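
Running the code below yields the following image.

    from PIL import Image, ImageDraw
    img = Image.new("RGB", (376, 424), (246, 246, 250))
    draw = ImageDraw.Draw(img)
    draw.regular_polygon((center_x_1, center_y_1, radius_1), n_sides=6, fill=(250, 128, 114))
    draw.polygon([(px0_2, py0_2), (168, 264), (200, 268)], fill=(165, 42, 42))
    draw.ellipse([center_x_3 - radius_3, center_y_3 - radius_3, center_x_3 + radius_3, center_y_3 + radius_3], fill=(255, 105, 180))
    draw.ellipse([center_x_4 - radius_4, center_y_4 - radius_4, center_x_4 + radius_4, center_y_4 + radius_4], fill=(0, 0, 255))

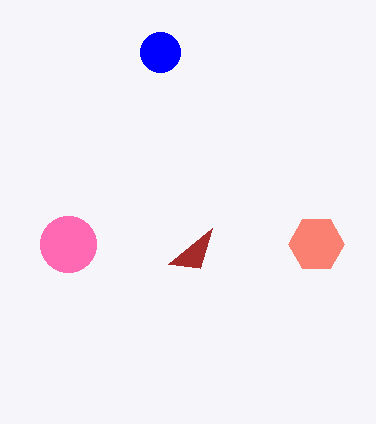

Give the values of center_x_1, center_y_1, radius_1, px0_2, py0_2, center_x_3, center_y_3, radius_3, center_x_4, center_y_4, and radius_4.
center_x_1 = 316; center_y_1 = 244; radius_1 = 28; px0_2 = 212; py0_2 = 228; center_x_3 = 68; center_y_3 = 244; radius_3 = 28; center_x_4 = 160; center_y_4 = 52; radius_4 = 20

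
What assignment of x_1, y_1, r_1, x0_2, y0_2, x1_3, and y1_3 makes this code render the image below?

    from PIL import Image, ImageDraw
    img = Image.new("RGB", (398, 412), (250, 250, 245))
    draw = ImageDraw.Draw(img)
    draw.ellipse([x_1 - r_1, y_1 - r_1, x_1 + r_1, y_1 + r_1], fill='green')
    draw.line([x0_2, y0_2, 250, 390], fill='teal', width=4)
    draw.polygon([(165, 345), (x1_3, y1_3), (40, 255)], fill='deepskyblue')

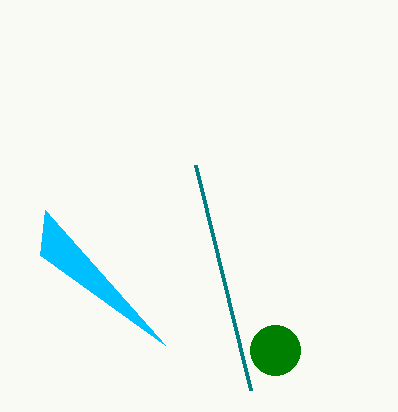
x_1 = 275
y_1 = 350
r_1 = 25
x0_2 = 195
y0_2 = 165
x1_3 = 45
y1_3 = 210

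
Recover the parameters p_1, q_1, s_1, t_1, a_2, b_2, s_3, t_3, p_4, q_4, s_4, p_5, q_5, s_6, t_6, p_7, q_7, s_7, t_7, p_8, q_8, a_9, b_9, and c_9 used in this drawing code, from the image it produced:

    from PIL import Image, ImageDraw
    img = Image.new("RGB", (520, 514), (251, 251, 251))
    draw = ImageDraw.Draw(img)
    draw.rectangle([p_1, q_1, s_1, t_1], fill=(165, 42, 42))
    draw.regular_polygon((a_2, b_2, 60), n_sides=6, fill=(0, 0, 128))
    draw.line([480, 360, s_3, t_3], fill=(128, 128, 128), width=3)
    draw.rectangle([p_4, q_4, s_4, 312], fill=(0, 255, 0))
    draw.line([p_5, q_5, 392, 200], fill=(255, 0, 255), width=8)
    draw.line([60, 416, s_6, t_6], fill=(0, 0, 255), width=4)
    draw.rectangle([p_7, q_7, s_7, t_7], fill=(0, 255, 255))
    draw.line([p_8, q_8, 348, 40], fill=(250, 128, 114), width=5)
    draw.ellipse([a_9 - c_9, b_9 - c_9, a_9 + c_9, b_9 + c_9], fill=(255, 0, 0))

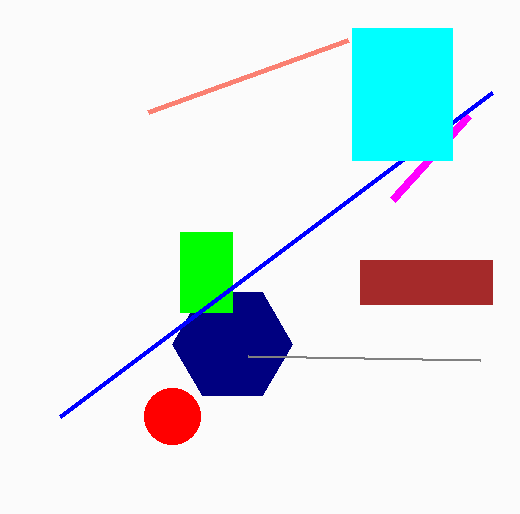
p_1 = 360; q_1 = 260; s_1 = 492; t_1 = 304; a_2 = 232; b_2 = 344; s_3 = 248; t_3 = 356; p_4 = 180; q_4 = 232; s_4 = 232; p_5 = 468; q_5 = 116; s_6 = 492; t_6 = 92; p_7 = 352; q_7 = 28; s_7 = 452; t_7 = 160; p_8 = 148; q_8 = 112; a_9 = 172; b_9 = 416; c_9 = 28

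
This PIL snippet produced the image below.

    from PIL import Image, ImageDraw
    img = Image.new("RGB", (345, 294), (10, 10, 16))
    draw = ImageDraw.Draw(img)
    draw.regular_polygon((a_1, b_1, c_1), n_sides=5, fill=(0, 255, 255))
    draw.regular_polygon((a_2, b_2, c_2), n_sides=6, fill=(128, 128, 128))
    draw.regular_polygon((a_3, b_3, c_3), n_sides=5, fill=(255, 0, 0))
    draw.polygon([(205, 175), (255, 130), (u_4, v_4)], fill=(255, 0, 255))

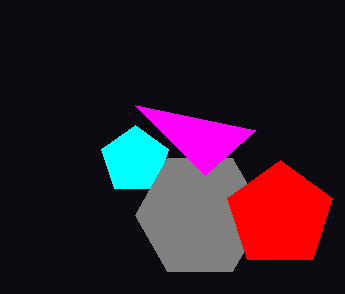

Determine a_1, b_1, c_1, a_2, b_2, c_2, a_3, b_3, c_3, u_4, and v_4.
a_1 = 135; b_1 = 160; c_1 = 35; a_2 = 200; b_2 = 215; c_2 = 65; a_3 = 280; b_3 = 215; c_3 = 55; u_4 = 135; v_4 = 105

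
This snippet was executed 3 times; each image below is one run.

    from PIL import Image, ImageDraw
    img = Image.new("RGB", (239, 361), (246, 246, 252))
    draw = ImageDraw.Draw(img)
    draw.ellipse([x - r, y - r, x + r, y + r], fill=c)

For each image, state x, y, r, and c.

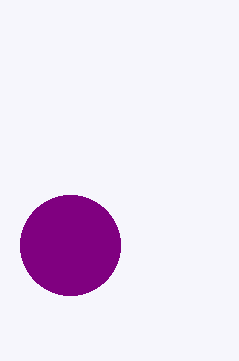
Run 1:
x = 70; y = 245; r = 50; c = 'purple'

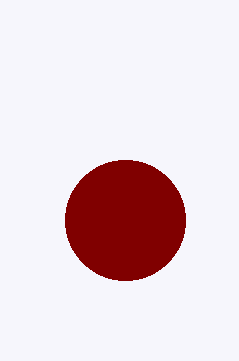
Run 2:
x = 125; y = 220; r = 60; c = 'maroon'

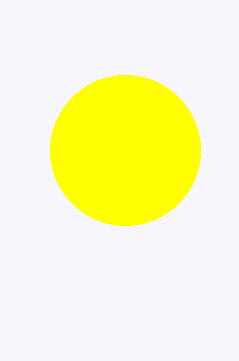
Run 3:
x = 125
y = 150
r = 75
c = 'yellow'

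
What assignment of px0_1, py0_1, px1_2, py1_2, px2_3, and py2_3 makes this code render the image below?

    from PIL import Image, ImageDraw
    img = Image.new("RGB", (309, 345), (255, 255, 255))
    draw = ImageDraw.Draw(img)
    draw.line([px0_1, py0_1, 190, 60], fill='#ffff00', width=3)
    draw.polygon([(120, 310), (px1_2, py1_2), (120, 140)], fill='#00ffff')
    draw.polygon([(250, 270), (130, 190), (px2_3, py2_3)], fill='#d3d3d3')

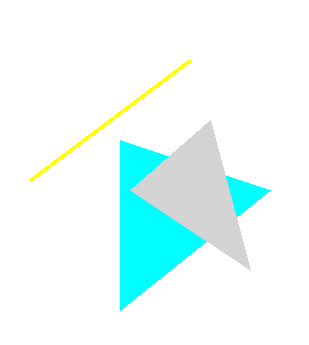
px0_1 = 30
py0_1 = 180
px1_2 = 270
py1_2 = 190
px2_3 = 210
py2_3 = 120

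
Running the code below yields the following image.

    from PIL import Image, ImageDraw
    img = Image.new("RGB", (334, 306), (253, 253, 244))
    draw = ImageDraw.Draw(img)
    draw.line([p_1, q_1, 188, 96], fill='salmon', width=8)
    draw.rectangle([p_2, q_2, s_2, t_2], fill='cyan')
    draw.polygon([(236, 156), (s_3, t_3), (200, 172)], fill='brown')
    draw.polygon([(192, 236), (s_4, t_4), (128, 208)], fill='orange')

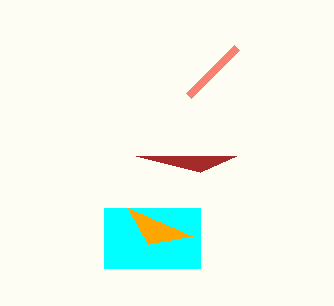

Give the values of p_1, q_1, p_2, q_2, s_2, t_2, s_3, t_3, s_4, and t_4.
p_1 = 236
q_1 = 48
p_2 = 104
q_2 = 208
s_2 = 200
t_2 = 268
s_3 = 136
t_3 = 156
s_4 = 148
t_4 = 244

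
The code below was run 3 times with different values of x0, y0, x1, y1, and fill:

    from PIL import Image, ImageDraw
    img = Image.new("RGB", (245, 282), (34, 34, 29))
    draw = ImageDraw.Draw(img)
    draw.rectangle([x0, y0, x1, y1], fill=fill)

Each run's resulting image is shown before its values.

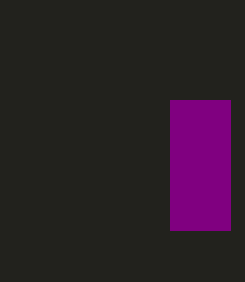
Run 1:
x0 = 170; y0 = 100; x1 = 230; y1 = 230; fill = 'purple'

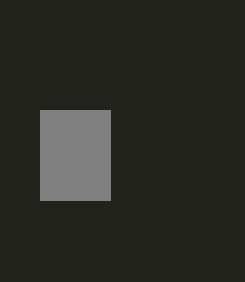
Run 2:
x0 = 40, y0 = 110, x1 = 110, y1 = 200, fill = 'gray'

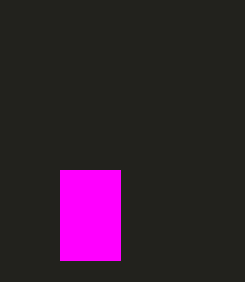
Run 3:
x0 = 60
y0 = 170
x1 = 120
y1 = 260
fill = 'magenta'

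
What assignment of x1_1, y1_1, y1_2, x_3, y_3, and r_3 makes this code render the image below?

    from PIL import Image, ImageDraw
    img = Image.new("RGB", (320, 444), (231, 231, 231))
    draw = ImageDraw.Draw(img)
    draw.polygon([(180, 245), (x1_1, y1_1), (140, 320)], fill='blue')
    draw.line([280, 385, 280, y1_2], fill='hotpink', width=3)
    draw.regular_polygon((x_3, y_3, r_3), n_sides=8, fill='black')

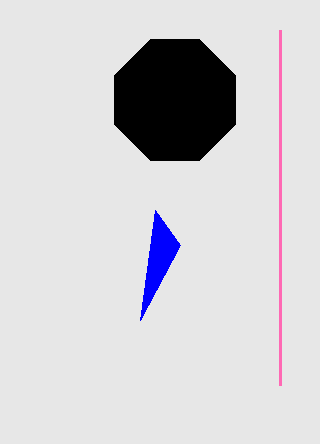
x1_1 = 155
y1_1 = 210
y1_2 = 30
x_3 = 175
y_3 = 100
r_3 = 65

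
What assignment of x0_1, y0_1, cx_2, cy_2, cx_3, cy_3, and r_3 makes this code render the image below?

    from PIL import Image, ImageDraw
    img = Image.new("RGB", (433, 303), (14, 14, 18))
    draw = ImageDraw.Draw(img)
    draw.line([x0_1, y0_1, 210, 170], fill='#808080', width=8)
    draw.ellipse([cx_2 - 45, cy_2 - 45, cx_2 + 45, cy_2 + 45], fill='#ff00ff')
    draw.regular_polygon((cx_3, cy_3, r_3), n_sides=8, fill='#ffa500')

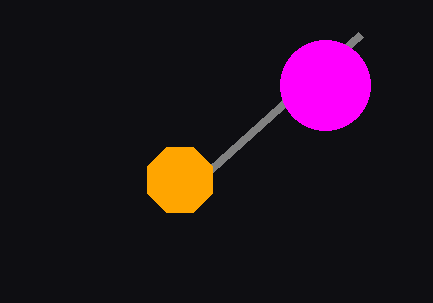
x0_1 = 360; y0_1 = 35; cx_2 = 325; cy_2 = 85; cx_3 = 180; cy_3 = 180; r_3 = 35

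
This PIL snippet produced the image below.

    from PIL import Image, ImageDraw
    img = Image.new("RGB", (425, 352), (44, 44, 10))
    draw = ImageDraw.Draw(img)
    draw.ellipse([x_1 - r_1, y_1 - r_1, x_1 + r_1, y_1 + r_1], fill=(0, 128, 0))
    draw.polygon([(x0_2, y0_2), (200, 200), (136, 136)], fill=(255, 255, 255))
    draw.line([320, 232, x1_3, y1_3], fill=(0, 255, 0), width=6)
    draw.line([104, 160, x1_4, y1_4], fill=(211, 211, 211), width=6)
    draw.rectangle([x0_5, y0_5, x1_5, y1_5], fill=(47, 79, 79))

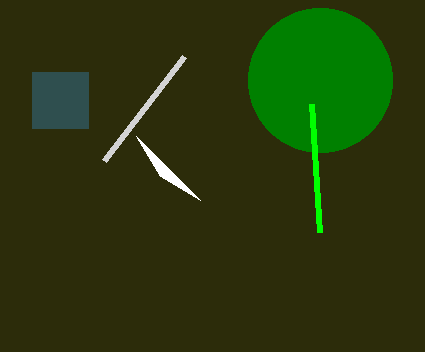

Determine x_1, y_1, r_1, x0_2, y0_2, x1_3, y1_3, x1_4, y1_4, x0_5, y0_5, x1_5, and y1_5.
x_1 = 320; y_1 = 80; r_1 = 72; x0_2 = 160; y0_2 = 176; x1_3 = 312; y1_3 = 104; x1_4 = 184; y1_4 = 56; x0_5 = 32; y0_5 = 72; x1_5 = 88; y1_5 = 128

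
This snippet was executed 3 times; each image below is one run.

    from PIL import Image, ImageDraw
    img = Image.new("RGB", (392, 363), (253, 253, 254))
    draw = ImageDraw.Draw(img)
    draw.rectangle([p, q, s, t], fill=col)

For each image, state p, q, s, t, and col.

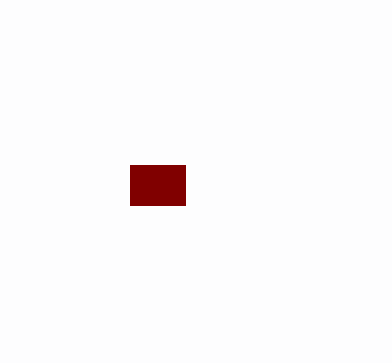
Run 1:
p = 130, q = 165, s = 185, t = 205, col = 'maroon'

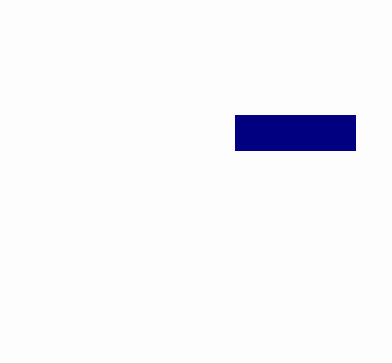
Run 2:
p = 235, q = 115, s = 355, t = 150, col = 'navy'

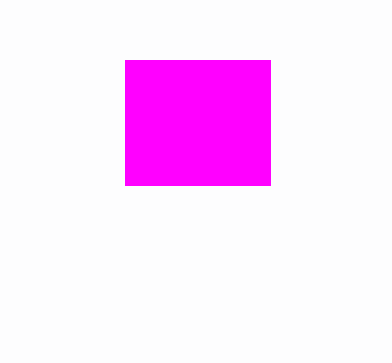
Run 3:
p = 125
q = 60
s = 270
t = 185
col = 'magenta'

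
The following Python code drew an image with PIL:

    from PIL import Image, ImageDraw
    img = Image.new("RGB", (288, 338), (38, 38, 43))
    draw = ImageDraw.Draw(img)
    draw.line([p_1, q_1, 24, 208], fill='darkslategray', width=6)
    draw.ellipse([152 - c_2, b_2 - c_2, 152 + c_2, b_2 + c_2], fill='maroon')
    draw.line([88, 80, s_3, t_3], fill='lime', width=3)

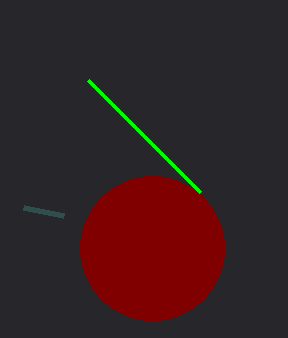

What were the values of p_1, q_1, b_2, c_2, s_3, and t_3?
p_1 = 64, q_1 = 216, b_2 = 248, c_2 = 72, s_3 = 200, t_3 = 192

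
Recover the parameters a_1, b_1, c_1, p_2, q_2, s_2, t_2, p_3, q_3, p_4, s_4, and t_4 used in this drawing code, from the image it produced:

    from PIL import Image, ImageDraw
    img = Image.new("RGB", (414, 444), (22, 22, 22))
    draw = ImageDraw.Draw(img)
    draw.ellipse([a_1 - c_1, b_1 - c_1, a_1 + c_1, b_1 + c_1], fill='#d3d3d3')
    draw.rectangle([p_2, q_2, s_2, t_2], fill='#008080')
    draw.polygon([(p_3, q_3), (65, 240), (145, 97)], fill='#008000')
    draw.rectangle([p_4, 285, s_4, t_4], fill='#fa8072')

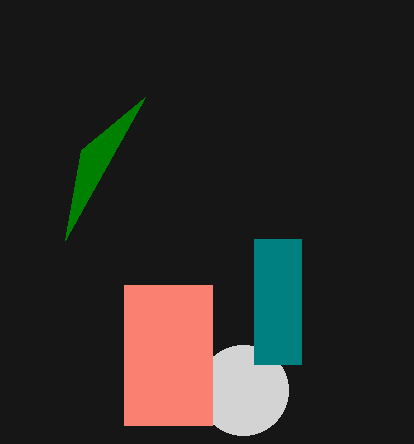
a_1 = 243, b_1 = 390, c_1 = 45, p_2 = 254, q_2 = 239, s_2 = 301, t_2 = 364, p_3 = 81, q_3 = 150, p_4 = 124, s_4 = 212, t_4 = 425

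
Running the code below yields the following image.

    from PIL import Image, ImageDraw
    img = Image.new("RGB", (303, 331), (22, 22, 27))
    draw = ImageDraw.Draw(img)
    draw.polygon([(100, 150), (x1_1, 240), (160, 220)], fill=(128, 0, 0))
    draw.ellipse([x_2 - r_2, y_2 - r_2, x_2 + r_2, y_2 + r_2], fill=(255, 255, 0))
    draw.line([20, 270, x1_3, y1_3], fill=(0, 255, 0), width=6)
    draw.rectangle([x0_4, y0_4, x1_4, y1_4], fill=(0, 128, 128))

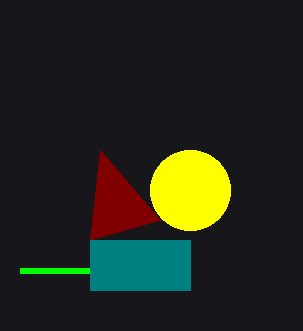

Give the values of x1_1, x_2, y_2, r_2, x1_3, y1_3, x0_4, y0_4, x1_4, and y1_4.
x1_1 = 90
x_2 = 190
y_2 = 190
r_2 = 40
x1_3 = 90
y1_3 = 270
x0_4 = 90
y0_4 = 240
x1_4 = 190
y1_4 = 290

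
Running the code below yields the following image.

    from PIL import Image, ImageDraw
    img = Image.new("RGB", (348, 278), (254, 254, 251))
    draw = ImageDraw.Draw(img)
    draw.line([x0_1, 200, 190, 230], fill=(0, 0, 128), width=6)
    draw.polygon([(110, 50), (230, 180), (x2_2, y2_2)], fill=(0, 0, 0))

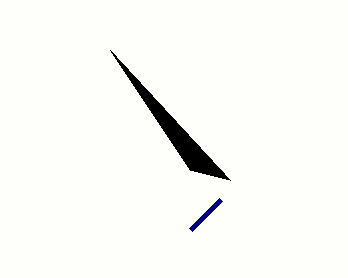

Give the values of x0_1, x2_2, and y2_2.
x0_1 = 220
x2_2 = 190
y2_2 = 170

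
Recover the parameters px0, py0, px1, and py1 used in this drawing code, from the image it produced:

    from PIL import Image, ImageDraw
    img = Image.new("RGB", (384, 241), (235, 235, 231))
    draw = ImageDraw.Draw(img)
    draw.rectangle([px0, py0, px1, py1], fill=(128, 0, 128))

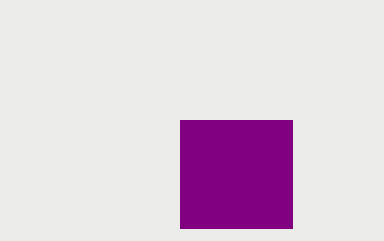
px0 = 180, py0 = 120, px1 = 292, py1 = 228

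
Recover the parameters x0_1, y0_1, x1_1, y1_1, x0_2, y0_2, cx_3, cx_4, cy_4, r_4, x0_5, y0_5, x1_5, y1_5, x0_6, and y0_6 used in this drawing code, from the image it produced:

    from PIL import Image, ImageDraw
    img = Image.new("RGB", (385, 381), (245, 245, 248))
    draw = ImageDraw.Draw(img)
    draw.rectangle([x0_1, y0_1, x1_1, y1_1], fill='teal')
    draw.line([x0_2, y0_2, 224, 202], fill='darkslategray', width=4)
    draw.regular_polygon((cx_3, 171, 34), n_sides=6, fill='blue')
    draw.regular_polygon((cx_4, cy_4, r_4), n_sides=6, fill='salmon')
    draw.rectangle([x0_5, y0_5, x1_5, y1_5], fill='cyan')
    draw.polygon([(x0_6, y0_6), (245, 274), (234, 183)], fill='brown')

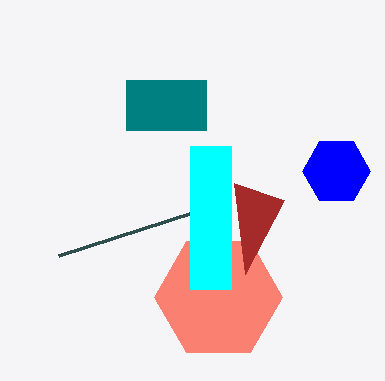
x0_1 = 126; y0_1 = 80; x1_1 = 206; y1_1 = 130; x0_2 = 59; y0_2 = 255; cx_3 = 336; cx_4 = 218; cy_4 = 297; r_4 = 64; x0_5 = 190; y0_5 = 146; x1_5 = 231; y1_5 = 289; x0_6 = 284; y0_6 = 200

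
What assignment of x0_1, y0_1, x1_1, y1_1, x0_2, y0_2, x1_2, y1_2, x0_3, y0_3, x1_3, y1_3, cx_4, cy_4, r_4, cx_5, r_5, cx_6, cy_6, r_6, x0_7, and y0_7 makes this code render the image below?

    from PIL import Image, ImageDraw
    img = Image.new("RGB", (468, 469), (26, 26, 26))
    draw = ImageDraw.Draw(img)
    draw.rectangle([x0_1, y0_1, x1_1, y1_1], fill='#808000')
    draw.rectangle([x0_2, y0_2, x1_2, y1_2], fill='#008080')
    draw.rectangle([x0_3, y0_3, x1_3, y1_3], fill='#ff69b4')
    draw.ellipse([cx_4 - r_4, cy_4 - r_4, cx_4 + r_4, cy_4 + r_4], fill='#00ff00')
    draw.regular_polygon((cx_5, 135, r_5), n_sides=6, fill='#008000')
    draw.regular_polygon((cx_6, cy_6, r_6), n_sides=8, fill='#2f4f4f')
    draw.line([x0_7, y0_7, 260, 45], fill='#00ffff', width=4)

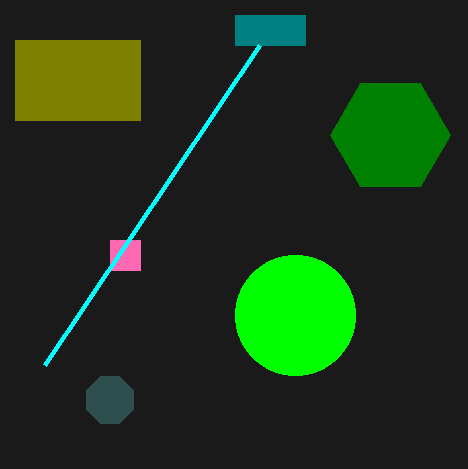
x0_1 = 15; y0_1 = 40; x1_1 = 140; y1_1 = 120; x0_2 = 235; y0_2 = 15; x1_2 = 305; y1_2 = 45; x0_3 = 110; y0_3 = 240; x1_3 = 140; y1_3 = 270; cx_4 = 295; cy_4 = 315; r_4 = 60; cx_5 = 390; r_5 = 60; cx_6 = 110; cy_6 = 400; r_6 = 25; x0_7 = 45; y0_7 = 365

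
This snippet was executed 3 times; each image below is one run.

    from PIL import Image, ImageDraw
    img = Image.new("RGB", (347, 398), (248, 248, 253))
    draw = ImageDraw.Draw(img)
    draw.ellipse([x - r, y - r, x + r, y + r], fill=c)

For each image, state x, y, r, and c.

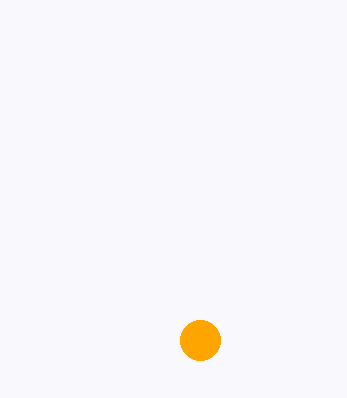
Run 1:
x = 200; y = 340; r = 20; c = 'orange'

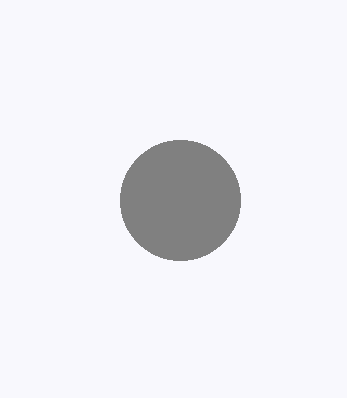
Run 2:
x = 180, y = 200, r = 60, c = 'gray'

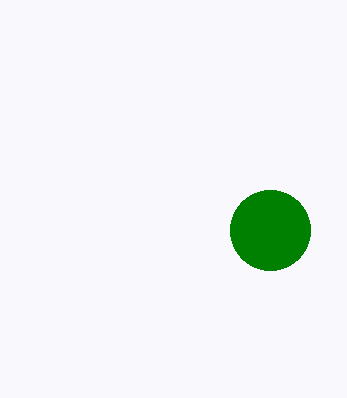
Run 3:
x = 270; y = 230; r = 40; c = 'green'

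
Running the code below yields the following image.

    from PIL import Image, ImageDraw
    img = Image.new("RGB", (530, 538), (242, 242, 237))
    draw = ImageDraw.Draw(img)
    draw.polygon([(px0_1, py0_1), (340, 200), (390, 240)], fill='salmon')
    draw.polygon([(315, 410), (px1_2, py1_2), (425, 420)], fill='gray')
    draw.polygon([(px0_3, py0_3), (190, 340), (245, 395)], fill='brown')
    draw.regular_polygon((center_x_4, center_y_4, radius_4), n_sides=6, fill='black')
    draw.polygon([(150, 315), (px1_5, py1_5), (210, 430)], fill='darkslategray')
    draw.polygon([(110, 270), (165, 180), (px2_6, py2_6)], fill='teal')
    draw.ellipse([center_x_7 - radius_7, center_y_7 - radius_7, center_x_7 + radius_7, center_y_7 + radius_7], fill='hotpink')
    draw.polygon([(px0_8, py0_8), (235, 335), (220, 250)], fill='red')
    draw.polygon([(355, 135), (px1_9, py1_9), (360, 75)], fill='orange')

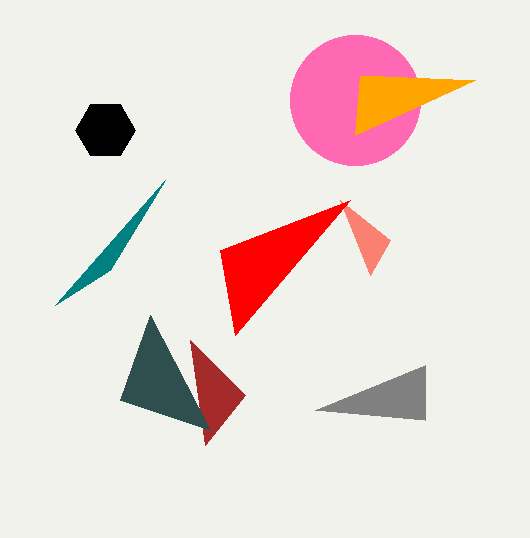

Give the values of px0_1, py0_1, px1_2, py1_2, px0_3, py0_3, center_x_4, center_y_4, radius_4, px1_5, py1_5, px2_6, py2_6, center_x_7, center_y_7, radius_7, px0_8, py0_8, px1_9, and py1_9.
px0_1 = 370
py0_1 = 275
px1_2 = 425
py1_2 = 365
px0_3 = 205
py0_3 = 445
center_x_4 = 105
center_y_4 = 130
radius_4 = 30
px1_5 = 120
py1_5 = 400
px2_6 = 55
py2_6 = 305
center_x_7 = 355
center_y_7 = 100
radius_7 = 65
px0_8 = 350
py0_8 = 200
px1_9 = 475
py1_9 = 80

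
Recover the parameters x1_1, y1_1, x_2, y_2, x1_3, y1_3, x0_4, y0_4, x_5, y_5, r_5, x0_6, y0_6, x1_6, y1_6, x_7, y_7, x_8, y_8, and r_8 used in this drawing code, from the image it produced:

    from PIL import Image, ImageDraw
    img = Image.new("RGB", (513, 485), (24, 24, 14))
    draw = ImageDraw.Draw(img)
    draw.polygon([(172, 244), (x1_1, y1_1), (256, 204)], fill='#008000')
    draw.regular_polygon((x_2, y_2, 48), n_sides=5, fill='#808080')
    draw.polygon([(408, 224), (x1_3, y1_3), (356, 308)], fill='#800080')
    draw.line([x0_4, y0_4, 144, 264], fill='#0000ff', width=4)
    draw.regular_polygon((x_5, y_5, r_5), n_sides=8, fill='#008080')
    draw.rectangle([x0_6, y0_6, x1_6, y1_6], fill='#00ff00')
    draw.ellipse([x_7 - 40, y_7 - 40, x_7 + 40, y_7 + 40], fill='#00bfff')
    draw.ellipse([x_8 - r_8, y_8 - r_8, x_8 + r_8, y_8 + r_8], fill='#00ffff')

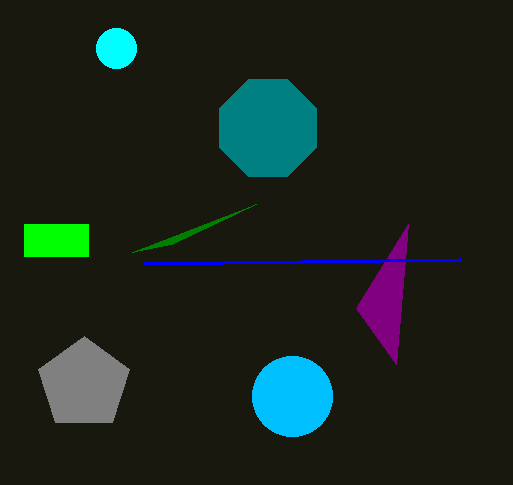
x1_1 = 132
y1_1 = 252
x_2 = 84
y_2 = 384
x1_3 = 396
y1_3 = 364
x0_4 = 460
y0_4 = 260
x_5 = 268
y_5 = 128
r_5 = 52
x0_6 = 24
y0_6 = 224
x1_6 = 88
y1_6 = 256
x_7 = 292
y_7 = 396
x_8 = 116
y_8 = 48
r_8 = 20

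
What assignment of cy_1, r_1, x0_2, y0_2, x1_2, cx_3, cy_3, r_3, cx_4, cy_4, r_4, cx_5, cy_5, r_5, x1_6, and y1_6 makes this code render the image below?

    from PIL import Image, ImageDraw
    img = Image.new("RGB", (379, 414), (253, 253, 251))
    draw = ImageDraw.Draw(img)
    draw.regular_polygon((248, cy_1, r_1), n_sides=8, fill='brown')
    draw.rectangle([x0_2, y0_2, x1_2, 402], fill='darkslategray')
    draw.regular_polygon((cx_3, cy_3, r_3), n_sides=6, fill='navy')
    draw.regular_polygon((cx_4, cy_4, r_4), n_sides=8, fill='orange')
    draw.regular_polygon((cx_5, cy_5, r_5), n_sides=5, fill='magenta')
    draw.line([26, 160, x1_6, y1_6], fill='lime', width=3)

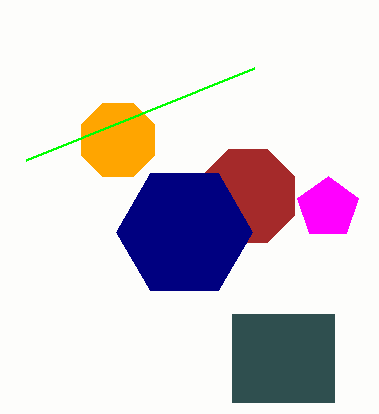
cy_1 = 196
r_1 = 50
x0_2 = 232
y0_2 = 314
x1_2 = 334
cx_3 = 184
cy_3 = 232
r_3 = 68
cx_4 = 118
cy_4 = 140
r_4 = 40
cx_5 = 328
cy_5 = 208
r_5 = 32
x1_6 = 254
y1_6 = 68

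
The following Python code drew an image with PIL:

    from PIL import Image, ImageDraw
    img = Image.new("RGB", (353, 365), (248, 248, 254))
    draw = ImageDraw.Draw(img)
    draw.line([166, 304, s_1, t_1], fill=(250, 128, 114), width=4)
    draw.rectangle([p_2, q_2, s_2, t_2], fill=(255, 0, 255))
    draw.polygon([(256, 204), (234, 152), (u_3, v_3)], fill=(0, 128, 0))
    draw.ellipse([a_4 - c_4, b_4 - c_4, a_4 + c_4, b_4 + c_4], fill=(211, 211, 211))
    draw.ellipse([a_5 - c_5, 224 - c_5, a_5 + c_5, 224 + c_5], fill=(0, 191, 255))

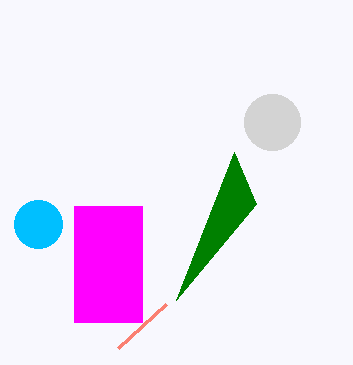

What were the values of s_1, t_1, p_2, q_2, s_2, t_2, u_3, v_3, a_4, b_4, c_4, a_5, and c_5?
s_1 = 118; t_1 = 348; p_2 = 74; q_2 = 206; s_2 = 142; t_2 = 322; u_3 = 176; v_3 = 300; a_4 = 272; b_4 = 122; c_4 = 28; a_5 = 38; c_5 = 24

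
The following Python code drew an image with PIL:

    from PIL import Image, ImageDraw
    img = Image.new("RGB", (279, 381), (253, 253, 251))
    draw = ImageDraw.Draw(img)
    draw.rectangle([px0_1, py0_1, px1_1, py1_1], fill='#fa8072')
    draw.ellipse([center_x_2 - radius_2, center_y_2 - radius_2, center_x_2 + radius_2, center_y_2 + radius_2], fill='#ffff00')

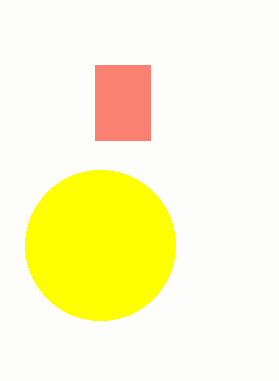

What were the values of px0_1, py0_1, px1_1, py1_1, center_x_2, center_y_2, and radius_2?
px0_1 = 95, py0_1 = 65, px1_1 = 150, py1_1 = 140, center_x_2 = 100, center_y_2 = 245, radius_2 = 75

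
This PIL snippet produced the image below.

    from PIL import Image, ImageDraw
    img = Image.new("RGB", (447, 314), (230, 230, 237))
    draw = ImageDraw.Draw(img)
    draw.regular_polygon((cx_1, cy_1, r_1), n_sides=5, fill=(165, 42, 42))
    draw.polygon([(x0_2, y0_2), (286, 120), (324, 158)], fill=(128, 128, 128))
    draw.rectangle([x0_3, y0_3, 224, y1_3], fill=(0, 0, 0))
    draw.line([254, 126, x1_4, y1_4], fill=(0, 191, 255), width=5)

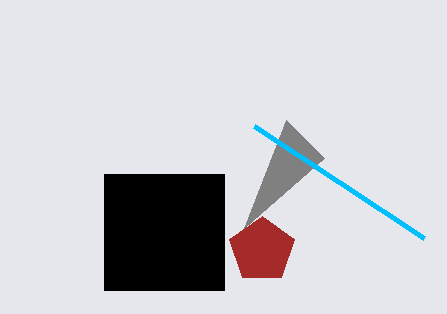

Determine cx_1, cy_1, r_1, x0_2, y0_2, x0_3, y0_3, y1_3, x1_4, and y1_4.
cx_1 = 262; cy_1 = 250; r_1 = 34; x0_2 = 244; y0_2 = 228; x0_3 = 104; y0_3 = 174; y1_3 = 290; x1_4 = 424; y1_4 = 238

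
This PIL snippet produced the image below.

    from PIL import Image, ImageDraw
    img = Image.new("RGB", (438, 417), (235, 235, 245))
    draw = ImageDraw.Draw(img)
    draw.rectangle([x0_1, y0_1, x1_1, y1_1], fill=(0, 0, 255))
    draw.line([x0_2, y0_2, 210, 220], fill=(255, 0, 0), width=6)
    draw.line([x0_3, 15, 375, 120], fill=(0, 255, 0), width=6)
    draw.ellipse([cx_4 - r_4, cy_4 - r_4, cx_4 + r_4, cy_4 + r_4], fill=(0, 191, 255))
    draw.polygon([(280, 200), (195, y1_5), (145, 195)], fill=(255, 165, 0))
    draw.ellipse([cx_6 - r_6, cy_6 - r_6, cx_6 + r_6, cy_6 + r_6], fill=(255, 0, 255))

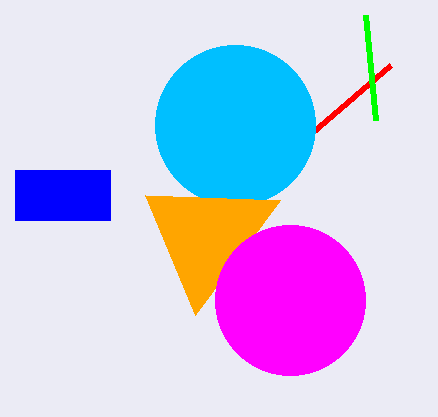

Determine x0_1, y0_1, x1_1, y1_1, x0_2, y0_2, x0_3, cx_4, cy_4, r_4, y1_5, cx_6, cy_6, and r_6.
x0_1 = 15; y0_1 = 170; x1_1 = 110; y1_1 = 220; x0_2 = 390; y0_2 = 65; x0_3 = 365; cx_4 = 235; cy_4 = 125; r_4 = 80; y1_5 = 315; cx_6 = 290; cy_6 = 300; r_6 = 75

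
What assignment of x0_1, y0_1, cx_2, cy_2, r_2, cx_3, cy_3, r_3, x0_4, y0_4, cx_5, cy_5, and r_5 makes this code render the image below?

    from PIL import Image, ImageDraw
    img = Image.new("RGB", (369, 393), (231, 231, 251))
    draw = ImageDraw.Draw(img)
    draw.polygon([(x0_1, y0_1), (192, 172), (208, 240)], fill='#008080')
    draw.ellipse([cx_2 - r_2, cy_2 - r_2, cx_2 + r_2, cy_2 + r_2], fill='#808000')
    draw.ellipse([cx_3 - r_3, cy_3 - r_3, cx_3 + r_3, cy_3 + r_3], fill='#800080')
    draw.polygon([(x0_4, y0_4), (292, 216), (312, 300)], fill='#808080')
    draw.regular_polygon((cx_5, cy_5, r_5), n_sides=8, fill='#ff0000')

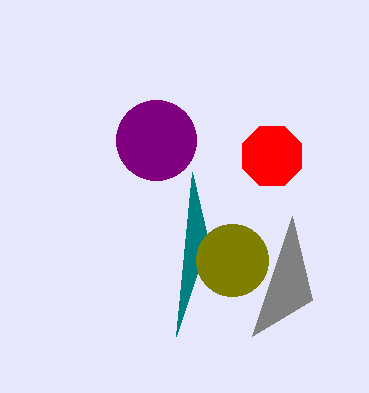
x0_1 = 176
y0_1 = 336
cx_2 = 232
cy_2 = 260
r_2 = 36
cx_3 = 156
cy_3 = 140
r_3 = 40
x0_4 = 252
y0_4 = 336
cx_5 = 272
cy_5 = 156
r_5 = 32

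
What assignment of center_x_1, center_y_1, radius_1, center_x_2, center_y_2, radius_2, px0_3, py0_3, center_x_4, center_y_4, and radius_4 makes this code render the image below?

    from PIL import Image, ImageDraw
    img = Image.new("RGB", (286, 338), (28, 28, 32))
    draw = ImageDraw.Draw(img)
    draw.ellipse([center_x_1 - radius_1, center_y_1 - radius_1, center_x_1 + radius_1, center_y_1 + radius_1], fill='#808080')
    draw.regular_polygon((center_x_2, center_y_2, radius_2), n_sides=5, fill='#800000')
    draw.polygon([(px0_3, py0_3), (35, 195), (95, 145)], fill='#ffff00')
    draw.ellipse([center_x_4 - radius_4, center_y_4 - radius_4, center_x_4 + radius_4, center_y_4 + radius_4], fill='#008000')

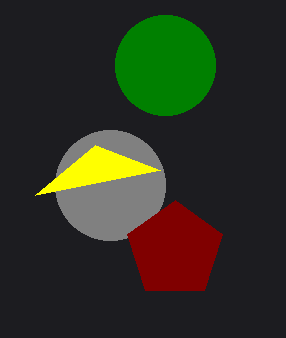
center_x_1 = 110, center_y_1 = 185, radius_1 = 55, center_x_2 = 175, center_y_2 = 250, radius_2 = 50, px0_3 = 160, py0_3 = 170, center_x_4 = 165, center_y_4 = 65, radius_4 = 50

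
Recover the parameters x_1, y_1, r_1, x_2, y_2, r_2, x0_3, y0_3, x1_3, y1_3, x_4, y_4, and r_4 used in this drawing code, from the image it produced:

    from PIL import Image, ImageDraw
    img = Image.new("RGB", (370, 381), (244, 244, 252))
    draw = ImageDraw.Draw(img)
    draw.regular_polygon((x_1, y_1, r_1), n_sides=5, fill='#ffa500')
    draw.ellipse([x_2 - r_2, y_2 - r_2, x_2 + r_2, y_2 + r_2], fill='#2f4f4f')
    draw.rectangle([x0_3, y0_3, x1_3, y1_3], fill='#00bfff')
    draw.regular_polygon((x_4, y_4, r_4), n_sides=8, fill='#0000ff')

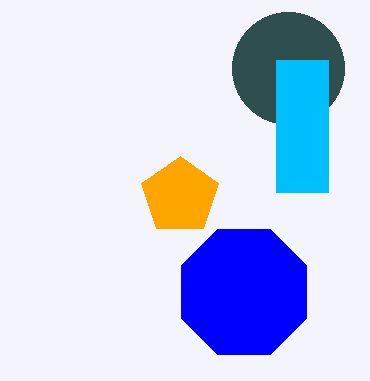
x_1 = 180, y_1 = 196, r_1 = 40, x_2 = 288, y_2 = 68, r_2 = 56, x0_3 = 276, y0_3 = 60, x1_3 = 328, y1_3 = 192, x_4 = 244, y_4 = 292, r_4 = 68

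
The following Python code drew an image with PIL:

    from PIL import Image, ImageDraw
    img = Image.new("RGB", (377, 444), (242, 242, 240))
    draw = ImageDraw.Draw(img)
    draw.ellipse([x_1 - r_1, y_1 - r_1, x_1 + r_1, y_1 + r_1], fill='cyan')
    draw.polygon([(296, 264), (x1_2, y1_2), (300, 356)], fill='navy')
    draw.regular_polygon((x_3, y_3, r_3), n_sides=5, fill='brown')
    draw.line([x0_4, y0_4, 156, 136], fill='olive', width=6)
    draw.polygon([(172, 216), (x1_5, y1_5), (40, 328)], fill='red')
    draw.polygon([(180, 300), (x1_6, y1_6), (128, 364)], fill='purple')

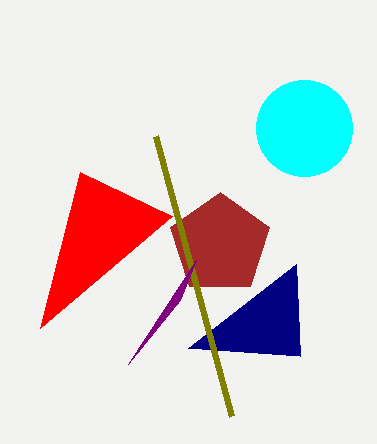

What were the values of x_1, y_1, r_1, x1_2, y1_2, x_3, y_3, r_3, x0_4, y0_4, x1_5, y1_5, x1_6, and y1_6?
x_1 = 304; y_1 = 128; r_1 = 48; x1_2 = 188; y1_2 = 348; x_3 = 220; y_3 = 244; r_3 = 52; x0_4 = 232; y0_4 = 416; x1_5 = 80; y1_5 = 172; x1_6 = 196; y1_6 = 260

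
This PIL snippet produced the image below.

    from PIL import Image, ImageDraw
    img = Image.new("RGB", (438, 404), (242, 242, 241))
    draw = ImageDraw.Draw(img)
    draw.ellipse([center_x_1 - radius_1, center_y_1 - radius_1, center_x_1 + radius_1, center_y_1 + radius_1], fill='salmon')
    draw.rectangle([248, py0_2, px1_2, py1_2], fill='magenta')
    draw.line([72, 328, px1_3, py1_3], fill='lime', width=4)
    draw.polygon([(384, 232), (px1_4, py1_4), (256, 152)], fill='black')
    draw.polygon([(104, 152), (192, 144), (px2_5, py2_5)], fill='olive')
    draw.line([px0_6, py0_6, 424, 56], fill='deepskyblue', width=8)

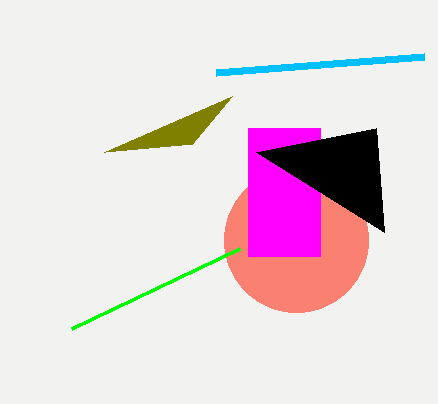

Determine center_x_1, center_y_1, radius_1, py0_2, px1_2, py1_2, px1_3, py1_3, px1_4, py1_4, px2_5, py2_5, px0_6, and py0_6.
center_x_1 = 296
center_y_1 = 240
radius_1 = 72
py0_2 = 128
px1_2 = 320
py1_2 = 256
px1_3 = 240
py1_3 = 248
px1_4 = 376
py1_4 = 128
px2_5 = 232
py2_5 = 96
px0_6 = 216
py0_6 = 72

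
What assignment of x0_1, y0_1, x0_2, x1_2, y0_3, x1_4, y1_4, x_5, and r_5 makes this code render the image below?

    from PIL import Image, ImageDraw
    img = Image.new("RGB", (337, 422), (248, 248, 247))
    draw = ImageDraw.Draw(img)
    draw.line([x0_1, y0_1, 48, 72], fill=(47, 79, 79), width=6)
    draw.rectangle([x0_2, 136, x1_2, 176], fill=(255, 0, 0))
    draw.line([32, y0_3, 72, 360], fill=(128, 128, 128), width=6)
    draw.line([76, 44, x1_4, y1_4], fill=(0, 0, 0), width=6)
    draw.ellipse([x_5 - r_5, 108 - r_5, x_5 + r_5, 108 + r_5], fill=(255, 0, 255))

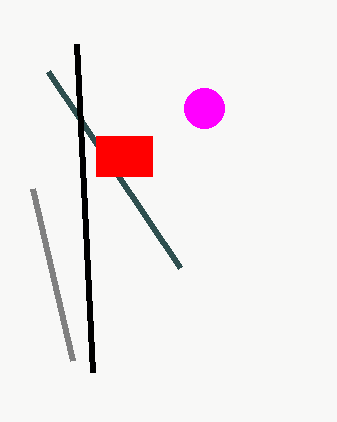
x0_1 = 180, y0_1 = 268, x0_2 = 96, x1_2 = 152, y0_3 = 188, x1_4 = 92, y1_4 = 372, x_5 = 204, r_5 = 20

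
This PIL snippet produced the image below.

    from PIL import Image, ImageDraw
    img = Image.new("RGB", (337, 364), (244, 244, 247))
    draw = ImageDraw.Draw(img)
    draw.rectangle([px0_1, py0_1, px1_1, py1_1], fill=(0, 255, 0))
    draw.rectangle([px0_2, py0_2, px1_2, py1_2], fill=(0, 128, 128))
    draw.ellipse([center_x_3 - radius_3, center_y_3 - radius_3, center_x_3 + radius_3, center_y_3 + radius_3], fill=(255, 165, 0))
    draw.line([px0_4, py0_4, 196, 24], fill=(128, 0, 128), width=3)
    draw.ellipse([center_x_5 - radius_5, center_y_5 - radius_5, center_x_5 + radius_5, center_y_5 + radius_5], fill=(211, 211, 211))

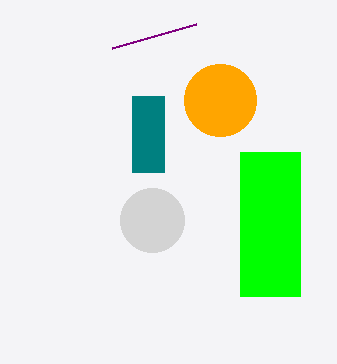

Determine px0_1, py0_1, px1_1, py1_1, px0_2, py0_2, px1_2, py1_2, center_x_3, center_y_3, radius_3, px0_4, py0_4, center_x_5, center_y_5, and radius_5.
px0_1 = 240
py0_1 = 152
px1_1 = 300
py1_1 = 296
px0_2 = 132
py0_2 = 96
px1_2 = 164
py1_2 = 172
center_x_3 = 220
center_y_3 = 100
radius_3 = 36
px0_4 = 112
py0_4 = 48
center_x_5 = 152
center_y_5 = 220
radius_5 = 32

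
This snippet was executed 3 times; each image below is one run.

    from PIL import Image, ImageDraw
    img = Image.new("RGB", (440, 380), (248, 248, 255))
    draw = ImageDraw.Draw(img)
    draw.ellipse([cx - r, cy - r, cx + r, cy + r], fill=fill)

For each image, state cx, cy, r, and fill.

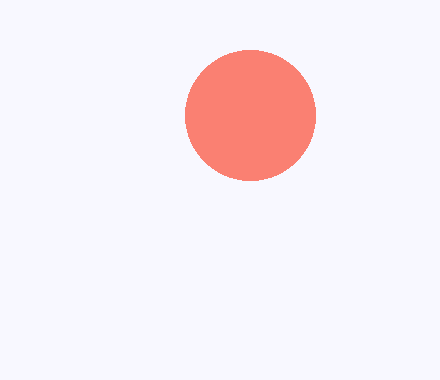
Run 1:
cx = 250; cy = 115; r = 65; fill = 'salmon'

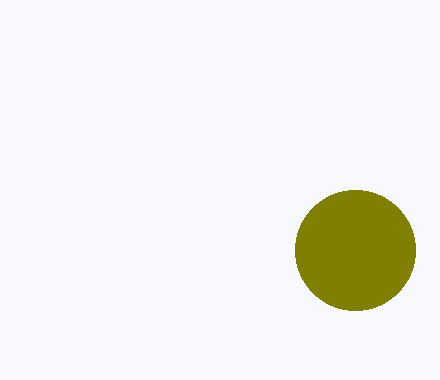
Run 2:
cx = 355, cy = 250, r = 60, fill = 'olive'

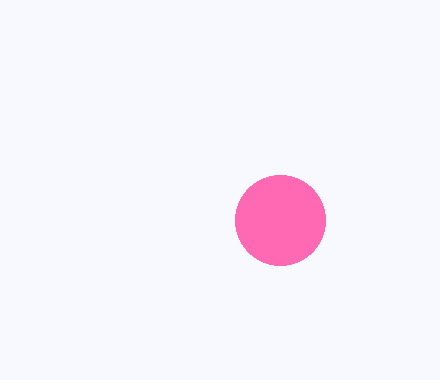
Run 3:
cx = 280; cy = 220; r = 45; fill = 'hotpink'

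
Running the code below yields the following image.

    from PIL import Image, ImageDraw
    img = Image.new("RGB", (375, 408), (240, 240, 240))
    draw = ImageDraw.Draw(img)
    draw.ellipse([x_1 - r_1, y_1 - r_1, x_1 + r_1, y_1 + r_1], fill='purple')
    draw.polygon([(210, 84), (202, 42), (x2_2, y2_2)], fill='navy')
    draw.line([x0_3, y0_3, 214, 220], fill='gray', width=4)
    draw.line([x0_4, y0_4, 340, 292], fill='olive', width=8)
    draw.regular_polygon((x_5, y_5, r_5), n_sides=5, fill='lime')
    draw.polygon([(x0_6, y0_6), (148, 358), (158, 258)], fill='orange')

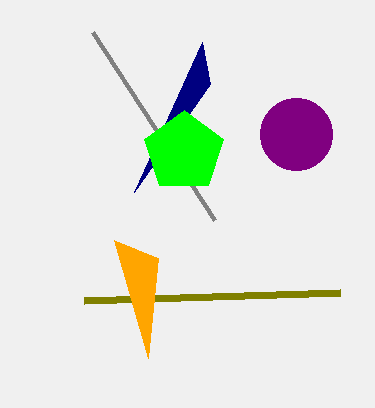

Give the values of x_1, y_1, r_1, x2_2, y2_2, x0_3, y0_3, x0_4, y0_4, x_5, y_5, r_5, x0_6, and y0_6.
x_1 = 296; y_1 = 134; r_1 = 36; x2_2 = 134; y2_2 = 192; x0_3 = 92; y0_3 = 32; x0_4 = 84; y0_4 = 300; x_5 = 184; y_5 = 152; r_5 = 42; x0_6 = 114; y0_6 = 240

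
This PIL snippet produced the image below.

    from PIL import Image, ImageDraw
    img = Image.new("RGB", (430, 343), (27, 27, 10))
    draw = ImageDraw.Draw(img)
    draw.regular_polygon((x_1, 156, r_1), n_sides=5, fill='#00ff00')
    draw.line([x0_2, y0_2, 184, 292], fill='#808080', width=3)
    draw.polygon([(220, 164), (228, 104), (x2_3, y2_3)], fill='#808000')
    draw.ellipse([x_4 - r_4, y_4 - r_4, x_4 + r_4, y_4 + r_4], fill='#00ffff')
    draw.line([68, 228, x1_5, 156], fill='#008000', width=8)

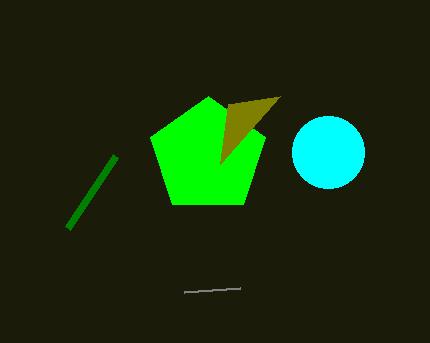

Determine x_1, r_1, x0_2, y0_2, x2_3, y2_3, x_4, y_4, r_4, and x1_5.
x_1 = 208, r_1 = 60, x0_2 = 240, y0_2 = 288, x2_3 = 280, y2_3 = 96, x_4 = 328, y_4 = 152, r_4 = 36, x1_5 = 116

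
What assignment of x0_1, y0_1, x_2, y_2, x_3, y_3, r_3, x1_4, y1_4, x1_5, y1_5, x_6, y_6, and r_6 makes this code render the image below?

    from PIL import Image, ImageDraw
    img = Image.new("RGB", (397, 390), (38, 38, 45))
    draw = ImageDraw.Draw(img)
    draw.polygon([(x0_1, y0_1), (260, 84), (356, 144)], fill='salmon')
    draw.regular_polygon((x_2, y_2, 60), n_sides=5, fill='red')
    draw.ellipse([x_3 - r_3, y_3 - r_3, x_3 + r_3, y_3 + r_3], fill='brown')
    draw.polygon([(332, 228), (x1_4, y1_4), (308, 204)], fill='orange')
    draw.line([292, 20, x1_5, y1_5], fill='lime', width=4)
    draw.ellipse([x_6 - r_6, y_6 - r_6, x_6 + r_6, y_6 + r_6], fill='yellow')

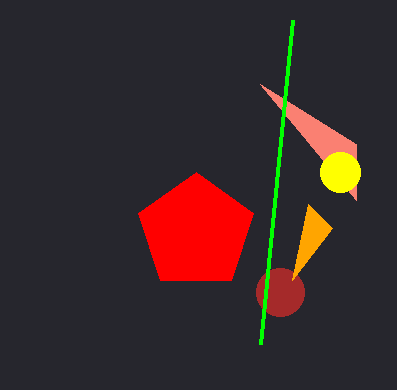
x0_1 = 356, y0_1 = 200, x_2 = 196, y_2 = 232, x_3 = 280, y_3 = 292, r_3 = 24, x1_4 = 292, y1_4 = 280, x1_5 = 260, y1_5 = 344, x_6 = 340, y_6 = 172, r_6 = 20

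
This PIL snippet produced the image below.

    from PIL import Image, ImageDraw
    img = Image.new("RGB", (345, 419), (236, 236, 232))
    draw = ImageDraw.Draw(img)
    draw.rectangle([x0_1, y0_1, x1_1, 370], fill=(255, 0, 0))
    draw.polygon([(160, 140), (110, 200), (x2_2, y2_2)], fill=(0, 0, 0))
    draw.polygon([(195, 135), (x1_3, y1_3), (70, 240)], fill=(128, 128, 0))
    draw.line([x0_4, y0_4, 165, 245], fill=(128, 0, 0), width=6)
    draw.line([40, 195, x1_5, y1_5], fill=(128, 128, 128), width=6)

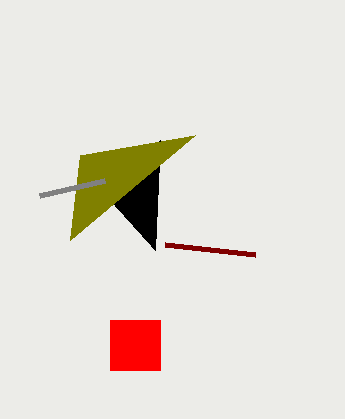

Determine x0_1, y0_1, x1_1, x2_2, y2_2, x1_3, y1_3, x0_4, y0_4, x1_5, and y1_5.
x0_1 = 110
y0_1 = 320
x1_1 = 160
x2_2 = 155
y2_2 = 250
x1_3 = 80
y1_3 = 155
x0_4 = 255
y0_4 = 255
x1_5 = 105
y1_5 = 180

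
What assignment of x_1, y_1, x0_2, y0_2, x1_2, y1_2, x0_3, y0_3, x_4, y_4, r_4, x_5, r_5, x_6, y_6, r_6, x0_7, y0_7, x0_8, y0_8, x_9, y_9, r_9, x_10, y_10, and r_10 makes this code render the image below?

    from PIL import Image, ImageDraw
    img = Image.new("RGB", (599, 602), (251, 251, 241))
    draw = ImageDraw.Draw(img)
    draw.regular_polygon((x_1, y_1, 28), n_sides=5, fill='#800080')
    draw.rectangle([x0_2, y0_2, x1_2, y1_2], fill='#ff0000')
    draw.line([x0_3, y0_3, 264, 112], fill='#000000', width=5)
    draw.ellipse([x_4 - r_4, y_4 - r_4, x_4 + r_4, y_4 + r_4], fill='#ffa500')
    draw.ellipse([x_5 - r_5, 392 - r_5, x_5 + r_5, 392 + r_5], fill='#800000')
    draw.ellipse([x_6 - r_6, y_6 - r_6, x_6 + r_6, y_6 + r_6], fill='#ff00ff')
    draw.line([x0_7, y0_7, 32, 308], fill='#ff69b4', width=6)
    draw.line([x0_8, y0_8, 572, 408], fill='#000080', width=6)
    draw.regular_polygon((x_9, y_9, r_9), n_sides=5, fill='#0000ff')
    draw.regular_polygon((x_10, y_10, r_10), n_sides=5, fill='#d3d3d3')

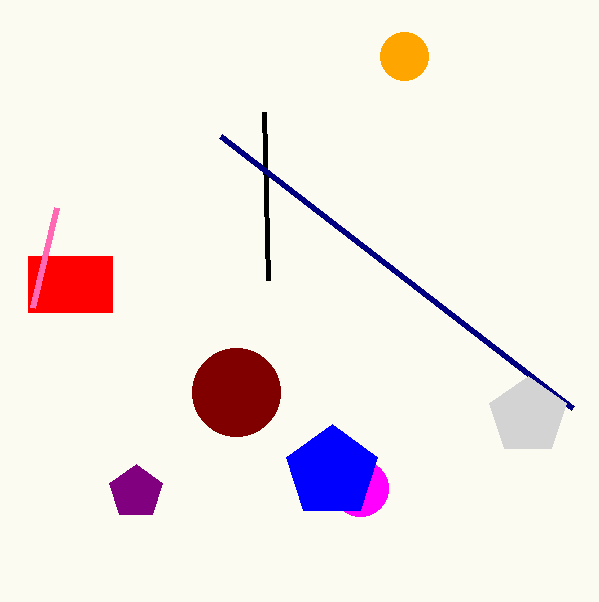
x_1 = 136, y_1 = 492, x0_2 = 28, y0_2 = 256, x1_2 = 112, y1_2 = 312, x0_3 = 268, y0_3 = 280, x_4 = 404, y_4 = 56, r_4 = 24, x_5 = 236, r_5 = 44, x_6 = 360, y_6 = 488, r_6 = 28, x0_7 = 56, y0_7 = 208, x0_8 = 220, y0_8 = 136, x_9 = 332, y_9 = 472, r_9 = 48, x_10 = 528, y_10 = 416, r_10 = 40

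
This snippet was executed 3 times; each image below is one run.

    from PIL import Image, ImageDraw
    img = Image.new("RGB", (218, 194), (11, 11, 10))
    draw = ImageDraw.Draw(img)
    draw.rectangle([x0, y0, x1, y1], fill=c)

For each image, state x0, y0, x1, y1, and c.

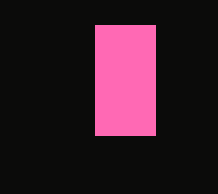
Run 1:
x0 = 95
y0 = 25
x1 = 155
y1 = 135
c = 'hotpink'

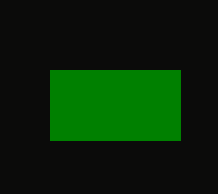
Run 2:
x0 = 50, y0 = 70, x1 = 180, y1 = 140, c = 'green'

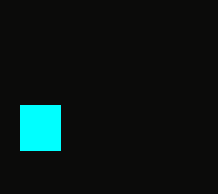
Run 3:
x0 = 20; y0 = 105; x1 = 60; y1 = 150; c = 'cyan'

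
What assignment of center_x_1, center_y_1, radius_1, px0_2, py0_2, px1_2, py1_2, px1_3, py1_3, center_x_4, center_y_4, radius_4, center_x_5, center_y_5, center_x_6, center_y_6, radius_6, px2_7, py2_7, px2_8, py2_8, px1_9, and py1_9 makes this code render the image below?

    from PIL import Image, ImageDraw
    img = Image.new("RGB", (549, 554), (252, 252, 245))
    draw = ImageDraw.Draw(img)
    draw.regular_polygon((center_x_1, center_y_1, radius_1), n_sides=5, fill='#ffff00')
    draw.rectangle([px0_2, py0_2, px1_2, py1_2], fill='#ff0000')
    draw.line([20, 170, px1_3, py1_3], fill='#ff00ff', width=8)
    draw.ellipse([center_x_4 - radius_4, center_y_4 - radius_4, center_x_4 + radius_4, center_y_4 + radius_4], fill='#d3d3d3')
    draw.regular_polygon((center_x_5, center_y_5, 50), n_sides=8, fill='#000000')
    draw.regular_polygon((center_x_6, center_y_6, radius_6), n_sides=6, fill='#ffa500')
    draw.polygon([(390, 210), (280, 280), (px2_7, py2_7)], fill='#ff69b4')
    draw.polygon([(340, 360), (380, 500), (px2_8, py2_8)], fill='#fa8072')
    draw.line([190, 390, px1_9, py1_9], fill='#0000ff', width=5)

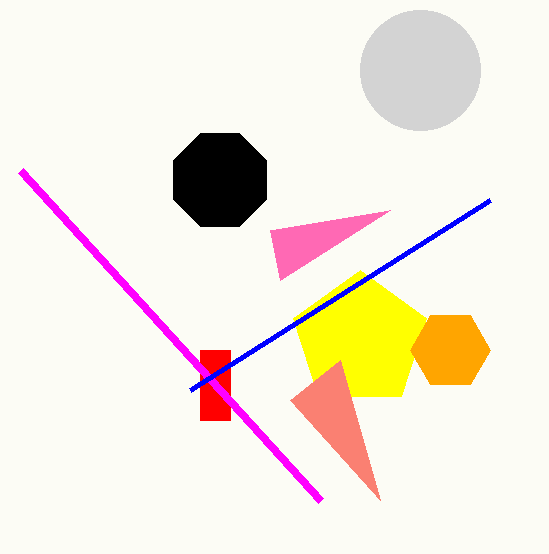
center_x_1 = 360
center_y_1 = 340
radius_1 = 70
px0_2 = 200
py0_2 = 350
px1_2 = 230
py1_2 = 420
px1_3 = 320
py1_3 = 500
center_x_4 = 420
center_y_4 = 70
radius_4 = 60
center_x_5 = 220
center_y_5 = 180
center_x_6 = 450
center_y_6 = 350
radius_6 = 40
px2_7 = 270
py2_7 = 230
px2_8 = 290
py2_8 = 400
px1_9 = 490
py1_9 = 200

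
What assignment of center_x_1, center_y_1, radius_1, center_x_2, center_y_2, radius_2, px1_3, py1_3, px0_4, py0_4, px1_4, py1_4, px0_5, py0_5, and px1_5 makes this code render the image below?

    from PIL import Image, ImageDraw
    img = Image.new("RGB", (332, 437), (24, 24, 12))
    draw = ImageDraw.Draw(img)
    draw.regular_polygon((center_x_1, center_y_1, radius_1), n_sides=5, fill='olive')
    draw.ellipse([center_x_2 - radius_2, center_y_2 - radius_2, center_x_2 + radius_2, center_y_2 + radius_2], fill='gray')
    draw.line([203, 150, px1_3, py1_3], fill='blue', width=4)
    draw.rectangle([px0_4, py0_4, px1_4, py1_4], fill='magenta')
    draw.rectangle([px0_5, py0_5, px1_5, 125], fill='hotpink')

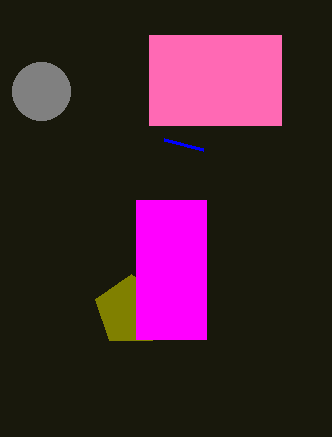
center_x_1 = 131, center_y_1 = 311, radius_1 = 37, center_x_2 = 41, center_y_2 = 91, radius_2 = 29, px1_3 = 164, py1_3 = 140, px0_4 = 136, py0_4 = 200, px1_4 = 206, py1_4 = 339, px0_5 = 149, py0_5 = 35, px1_5 = 281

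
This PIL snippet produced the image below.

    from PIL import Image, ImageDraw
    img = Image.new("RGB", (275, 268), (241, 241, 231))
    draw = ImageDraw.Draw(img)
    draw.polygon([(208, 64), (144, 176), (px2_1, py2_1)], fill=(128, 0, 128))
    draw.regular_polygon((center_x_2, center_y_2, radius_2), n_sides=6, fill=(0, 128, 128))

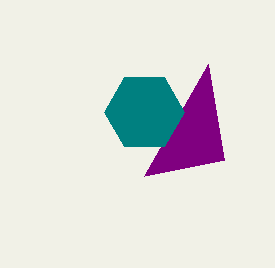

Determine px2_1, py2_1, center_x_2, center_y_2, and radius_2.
px2_1 = 224, py2_1 = 160, center_x_2 = 144, center_y_2 = 112, radius_2 = 40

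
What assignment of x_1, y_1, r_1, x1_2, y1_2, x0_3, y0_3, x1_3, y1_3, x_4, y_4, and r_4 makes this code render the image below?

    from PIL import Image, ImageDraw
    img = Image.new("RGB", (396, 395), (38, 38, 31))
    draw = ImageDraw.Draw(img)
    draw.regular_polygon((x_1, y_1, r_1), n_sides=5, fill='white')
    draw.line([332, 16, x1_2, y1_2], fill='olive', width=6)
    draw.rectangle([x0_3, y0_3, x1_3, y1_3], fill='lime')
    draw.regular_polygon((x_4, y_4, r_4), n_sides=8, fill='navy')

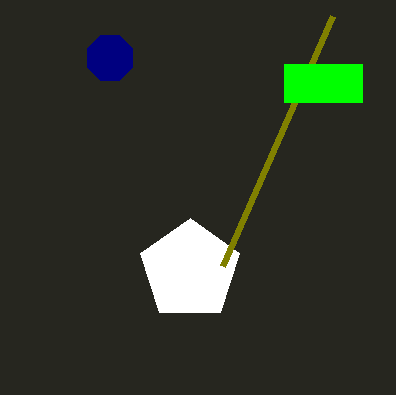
x_1 = 190
y_1 = 270
r_1 = 52
x1_2 = 222
y1_2 = 266
x0_3 = 284
y0_3 = 64
x1_3 = 362
y1_3 = 102
x_4 = 110
y_4 = 58
r_4 = 24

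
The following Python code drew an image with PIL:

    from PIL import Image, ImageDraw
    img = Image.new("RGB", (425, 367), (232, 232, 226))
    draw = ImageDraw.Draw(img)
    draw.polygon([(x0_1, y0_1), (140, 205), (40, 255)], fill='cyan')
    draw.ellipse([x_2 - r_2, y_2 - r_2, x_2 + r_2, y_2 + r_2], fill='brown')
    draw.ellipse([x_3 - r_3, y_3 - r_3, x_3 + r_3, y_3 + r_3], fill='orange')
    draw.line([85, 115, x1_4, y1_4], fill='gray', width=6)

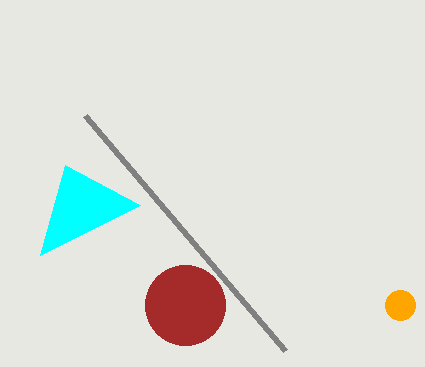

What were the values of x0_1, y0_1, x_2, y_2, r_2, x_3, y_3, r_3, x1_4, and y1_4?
x0_1 = 65, y0_1 = 165, x_2 = 185, y_2 = 305, r_2 = 40, x_3 = 400, y_3 = 305, r_3 = 15, x1_4 = 285, y1_4 = 350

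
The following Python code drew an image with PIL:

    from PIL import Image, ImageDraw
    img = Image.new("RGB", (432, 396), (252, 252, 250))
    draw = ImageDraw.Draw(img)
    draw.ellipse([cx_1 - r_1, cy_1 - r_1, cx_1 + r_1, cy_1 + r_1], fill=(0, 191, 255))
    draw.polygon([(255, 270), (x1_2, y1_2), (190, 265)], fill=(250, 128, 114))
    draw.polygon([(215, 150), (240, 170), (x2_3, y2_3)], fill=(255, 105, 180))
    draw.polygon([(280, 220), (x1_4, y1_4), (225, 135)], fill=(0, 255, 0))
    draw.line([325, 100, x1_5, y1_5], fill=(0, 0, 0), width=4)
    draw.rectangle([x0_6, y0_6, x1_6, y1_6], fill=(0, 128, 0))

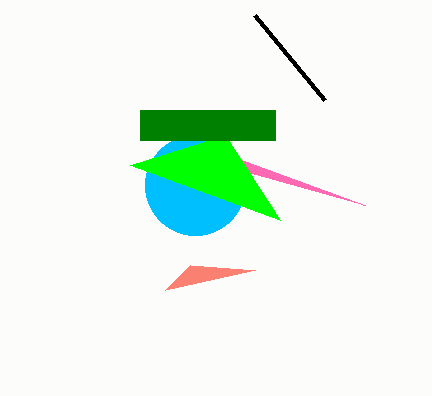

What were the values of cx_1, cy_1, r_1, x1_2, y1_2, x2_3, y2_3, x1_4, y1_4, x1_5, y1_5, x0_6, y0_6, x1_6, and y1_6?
cx_1 = 195, cy_1 = 185, r_1 = 50, x1_2 = 165, y1_2 = 290, x2_3 = 365, y2_3 = 205, x1_4 = 130, y1_4 = 165, x1_5 = 255, y1_5 = 15, x0_6 = 140, y0_6 = 110, x1_6 = 275, y1_6 = 140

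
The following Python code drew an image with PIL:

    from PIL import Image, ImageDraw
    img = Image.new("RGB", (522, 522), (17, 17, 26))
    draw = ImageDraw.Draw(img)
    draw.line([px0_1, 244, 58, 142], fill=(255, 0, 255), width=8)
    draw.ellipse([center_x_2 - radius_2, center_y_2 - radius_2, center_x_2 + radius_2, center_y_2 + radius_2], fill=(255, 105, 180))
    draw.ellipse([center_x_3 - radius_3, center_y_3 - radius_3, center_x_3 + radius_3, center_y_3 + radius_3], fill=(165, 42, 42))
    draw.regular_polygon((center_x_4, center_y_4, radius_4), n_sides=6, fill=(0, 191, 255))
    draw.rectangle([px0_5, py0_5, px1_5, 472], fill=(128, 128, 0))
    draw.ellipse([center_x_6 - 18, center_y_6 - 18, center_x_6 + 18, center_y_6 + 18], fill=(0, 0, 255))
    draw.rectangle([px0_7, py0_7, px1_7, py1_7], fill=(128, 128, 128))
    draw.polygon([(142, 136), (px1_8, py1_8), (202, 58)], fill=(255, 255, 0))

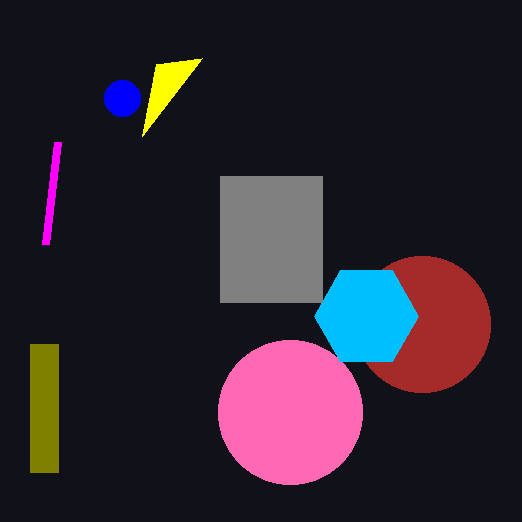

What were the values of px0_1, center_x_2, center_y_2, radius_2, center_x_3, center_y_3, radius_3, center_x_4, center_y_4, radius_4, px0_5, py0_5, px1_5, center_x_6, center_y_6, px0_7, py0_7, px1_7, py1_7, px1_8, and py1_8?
px0_1 = 46
center_x_2 = 290
center_y_2 = 412
radius_2 = 72
center_x_3 = 422
center_y_3 = 324
radius_3 = 68
center_x_4 = 366
center_y_4 = 316
radius_4 = 52
px0_5 = 30
py0_5 = 344
px1_5 = 58
center_x_6 = 122
center_y_6 = 98
px0_7 = 220
py0_7 = 176
px1_7 = 322
py1_7 = 302
px1_8 = 156
py1_8 = 64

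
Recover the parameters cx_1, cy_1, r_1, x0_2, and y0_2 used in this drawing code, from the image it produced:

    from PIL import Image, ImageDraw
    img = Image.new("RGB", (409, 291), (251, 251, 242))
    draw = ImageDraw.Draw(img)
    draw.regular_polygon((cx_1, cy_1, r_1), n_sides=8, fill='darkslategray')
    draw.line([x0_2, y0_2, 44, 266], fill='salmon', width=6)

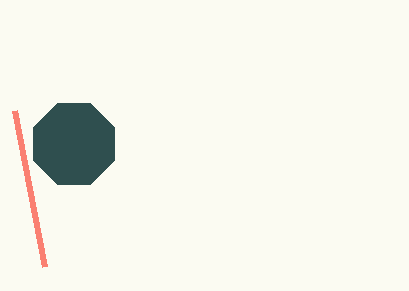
cx_1 = 74
cy_1 = 144
r_1 = 44
x0_2 = 14
y0_2 = 110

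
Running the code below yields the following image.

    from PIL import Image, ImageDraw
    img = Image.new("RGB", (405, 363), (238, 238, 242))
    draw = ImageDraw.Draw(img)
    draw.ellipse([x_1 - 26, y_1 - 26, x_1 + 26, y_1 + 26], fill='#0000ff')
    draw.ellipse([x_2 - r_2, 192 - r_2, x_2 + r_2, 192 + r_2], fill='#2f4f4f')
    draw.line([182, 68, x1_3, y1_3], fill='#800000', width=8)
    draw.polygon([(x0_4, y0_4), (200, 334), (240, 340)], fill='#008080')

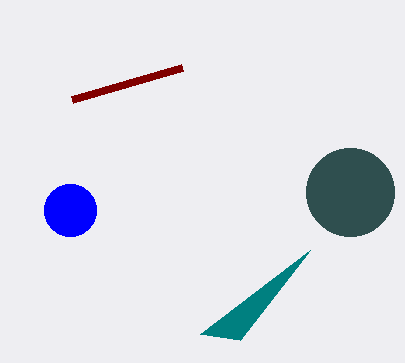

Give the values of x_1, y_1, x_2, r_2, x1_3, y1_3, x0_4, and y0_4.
x_1 = 70; y_1 = 210; x_2 = 350; r_2 = 44; x1_3 = 72; y1_3 = 100; x0_4 = 310; y0_4 = 250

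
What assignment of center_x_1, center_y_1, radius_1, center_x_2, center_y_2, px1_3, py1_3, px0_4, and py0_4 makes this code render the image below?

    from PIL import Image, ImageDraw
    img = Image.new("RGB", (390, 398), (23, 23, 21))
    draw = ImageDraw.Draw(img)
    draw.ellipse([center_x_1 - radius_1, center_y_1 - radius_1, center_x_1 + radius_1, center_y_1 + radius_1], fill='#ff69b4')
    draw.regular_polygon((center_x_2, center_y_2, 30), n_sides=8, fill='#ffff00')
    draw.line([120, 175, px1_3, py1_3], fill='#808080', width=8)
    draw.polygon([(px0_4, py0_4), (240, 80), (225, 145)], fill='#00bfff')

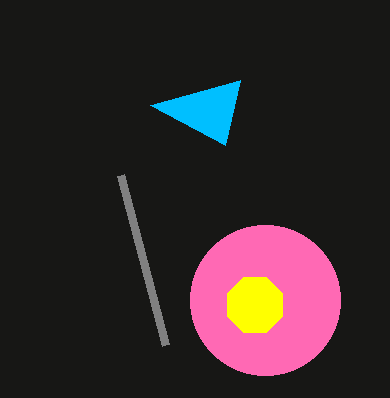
center_x_1 = 265; center_y_1 = 300; radius_1 = 75; center_x_2 = 255; center_y_2 = 305; px1_3 = 165; py1_3 = 345; px0_4 = 150; py0_4 = 105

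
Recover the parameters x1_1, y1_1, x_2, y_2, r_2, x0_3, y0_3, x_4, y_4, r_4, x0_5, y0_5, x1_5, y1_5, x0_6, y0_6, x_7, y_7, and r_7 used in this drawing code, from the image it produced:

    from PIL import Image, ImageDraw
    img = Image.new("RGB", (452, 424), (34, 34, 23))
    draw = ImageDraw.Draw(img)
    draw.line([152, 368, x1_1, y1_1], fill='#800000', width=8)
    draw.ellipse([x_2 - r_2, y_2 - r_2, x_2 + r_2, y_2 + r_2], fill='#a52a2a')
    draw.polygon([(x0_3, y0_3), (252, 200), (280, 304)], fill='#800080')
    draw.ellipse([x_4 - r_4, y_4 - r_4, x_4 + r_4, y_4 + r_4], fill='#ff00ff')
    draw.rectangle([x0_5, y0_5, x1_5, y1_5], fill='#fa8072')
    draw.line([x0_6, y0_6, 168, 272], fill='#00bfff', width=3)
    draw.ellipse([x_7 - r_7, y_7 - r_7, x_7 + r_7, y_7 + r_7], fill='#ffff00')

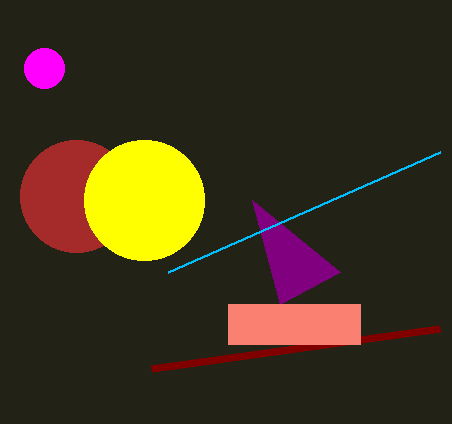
x1_1 = 440
y1_1 = 328
x_2 = 76
y_2 = 196
r_2 = 56
x0_3 = 340
y0_3 = 272
x_4 = 44
y_4 = 68
r_4 = 20
x0_5 = 228
y0_5 = 304
x1_5 = 360
y1_5 = 344
x0_6 = 440
y0_6 = 152
x_7 = 144
y_7 = 200
r_7 = 60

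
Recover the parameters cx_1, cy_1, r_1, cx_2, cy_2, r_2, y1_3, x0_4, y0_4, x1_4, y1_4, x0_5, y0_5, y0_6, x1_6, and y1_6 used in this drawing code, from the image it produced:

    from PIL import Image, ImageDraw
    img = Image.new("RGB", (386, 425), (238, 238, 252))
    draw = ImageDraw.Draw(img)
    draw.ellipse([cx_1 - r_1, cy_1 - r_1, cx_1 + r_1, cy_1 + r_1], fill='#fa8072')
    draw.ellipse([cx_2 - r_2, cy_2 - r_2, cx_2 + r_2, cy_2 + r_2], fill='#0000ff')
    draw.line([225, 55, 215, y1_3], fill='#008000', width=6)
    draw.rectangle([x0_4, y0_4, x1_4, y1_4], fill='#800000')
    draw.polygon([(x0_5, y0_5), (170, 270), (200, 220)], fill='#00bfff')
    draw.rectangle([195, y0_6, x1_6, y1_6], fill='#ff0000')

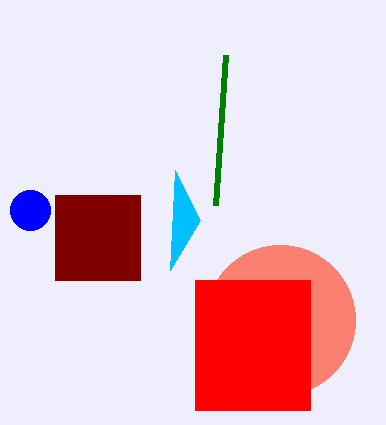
cx_1 = 280; cy_1 = 320; r_1 = 75; cx_2 = 30; cy_2 = 210; r_2 = 20; y1_3 = 205; x0_4 = 55; y0_4 = 195; x1_4 = 140; y1_4 = 280; x0_5 = 175; y0_5 = 170; y0_6 = 280; x1_6 = 310; y1_6 = 410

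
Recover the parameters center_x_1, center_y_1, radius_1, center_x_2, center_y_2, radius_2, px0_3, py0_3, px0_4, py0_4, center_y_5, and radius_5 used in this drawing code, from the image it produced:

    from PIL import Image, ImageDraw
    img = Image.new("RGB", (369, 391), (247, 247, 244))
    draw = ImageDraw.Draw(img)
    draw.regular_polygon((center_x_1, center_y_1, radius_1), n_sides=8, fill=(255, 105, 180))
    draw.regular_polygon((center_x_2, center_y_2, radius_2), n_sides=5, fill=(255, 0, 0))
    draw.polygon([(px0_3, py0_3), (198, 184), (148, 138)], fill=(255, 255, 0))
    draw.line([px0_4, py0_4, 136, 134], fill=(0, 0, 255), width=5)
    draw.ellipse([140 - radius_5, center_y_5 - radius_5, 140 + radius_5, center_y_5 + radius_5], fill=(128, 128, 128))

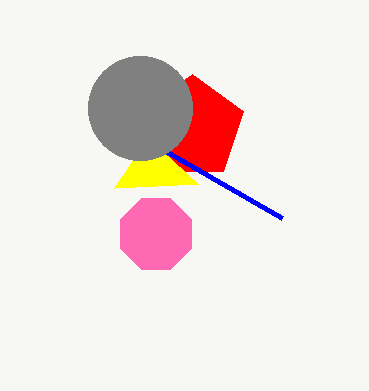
center_x_1 = 156; center_y_1 = 234; radius_1 = 38; center_x_2 = 192; center_y_2 = 128; radius_2 = 54; px0_3 = 114; py0_3 = 188; px0_4 = 282; py0_4 = 218; center_y_5 = 108; radius_5 = 52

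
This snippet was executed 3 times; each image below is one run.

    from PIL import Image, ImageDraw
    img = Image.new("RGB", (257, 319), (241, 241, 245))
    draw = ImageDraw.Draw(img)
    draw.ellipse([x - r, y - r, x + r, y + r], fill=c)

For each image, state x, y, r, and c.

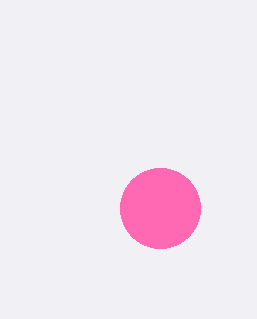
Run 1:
x = 160, y = 208, r = 40, c = 'hotpink'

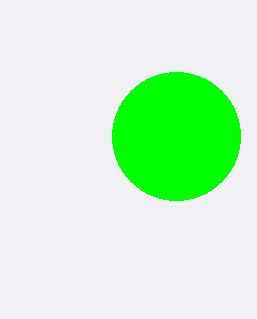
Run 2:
x = 176
y = 136
r = 64
c = 'lime'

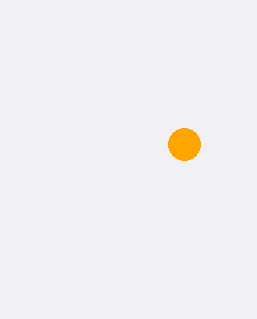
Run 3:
x = 184, y = 144, r = 16, c = 'orange'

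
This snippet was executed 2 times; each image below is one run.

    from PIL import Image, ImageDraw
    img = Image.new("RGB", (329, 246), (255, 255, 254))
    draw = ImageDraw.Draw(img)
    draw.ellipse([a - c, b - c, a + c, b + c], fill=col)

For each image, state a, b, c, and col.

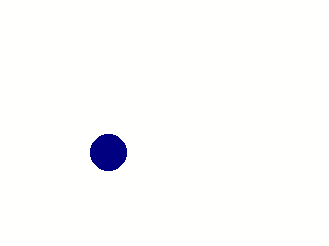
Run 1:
a = 108; b = 152; c = 18; col = 'navy'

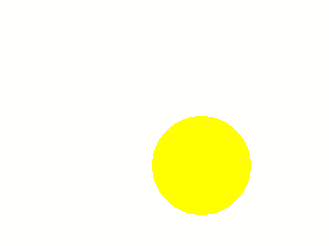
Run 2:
a = 201; b = 165; c = 49; col = 'yellow'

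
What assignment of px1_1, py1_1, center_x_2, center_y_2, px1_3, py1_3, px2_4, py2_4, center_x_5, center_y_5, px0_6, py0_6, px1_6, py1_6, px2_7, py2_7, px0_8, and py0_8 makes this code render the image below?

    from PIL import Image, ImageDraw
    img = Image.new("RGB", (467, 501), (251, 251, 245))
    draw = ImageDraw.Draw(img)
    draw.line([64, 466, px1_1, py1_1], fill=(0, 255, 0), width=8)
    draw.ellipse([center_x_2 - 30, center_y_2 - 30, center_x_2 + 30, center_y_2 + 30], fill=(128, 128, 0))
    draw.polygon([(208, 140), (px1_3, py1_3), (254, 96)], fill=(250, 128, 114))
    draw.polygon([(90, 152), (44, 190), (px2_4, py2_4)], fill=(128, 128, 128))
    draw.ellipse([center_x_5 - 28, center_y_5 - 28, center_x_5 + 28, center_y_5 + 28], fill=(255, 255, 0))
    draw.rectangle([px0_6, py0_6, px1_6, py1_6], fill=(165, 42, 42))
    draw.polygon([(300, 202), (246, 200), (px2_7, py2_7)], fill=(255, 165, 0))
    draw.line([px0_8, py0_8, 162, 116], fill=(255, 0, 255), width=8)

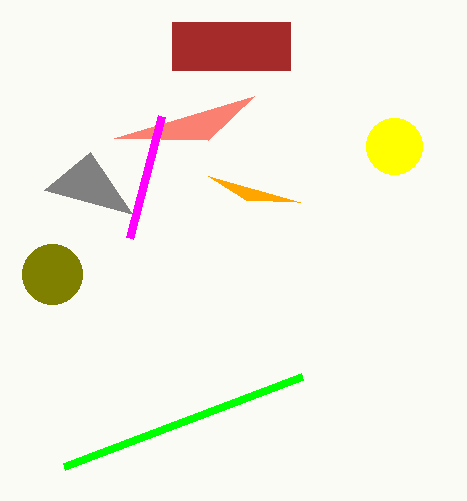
px1_1 = 302
py1_1 = 376
center_x_2 = 52
center_y_2 = 274
px1_3 = 114
py1_3 = 138
px2_4 = 132
py2_4 = 214
center_x_5 = 394
center_y_5 = 146
px0_6 = 172
py0_6 = 22
px1_6 = 290
py1_6 = 70
px2_7 = 208
py2_7 = 176
px0_8 = 130
py0_8 = 238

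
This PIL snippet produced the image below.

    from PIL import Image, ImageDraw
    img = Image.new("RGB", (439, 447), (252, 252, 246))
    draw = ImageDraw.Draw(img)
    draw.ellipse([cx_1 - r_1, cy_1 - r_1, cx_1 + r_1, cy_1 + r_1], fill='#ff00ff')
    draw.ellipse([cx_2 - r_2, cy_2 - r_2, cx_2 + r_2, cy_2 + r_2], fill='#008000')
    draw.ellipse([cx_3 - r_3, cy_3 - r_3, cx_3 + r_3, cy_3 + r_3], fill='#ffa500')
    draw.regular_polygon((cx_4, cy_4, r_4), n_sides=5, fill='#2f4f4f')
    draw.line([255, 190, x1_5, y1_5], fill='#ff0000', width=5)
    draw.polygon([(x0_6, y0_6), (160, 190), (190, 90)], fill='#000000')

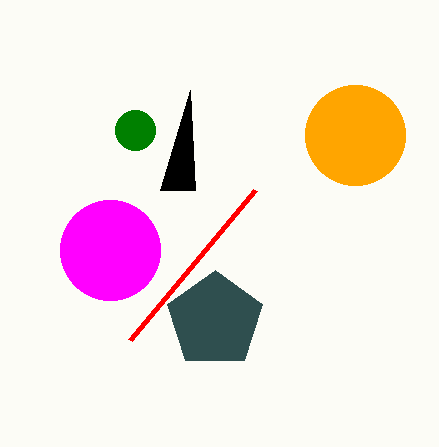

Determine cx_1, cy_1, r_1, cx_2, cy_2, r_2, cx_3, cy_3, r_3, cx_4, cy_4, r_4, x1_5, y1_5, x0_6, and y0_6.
cx_1 = 110; cy_1 = 250; r_1 = 50; cx_2 = 135; cy_2 = 130; r_2 = 20; cx_3 = 355; cy_3 = 135; r_3 = 50; cx_4 = 215; cy_4 = 320; r_4 = 50; x1_5 = 130; y1_5 = 340; x0_6 = 195; y0_6 = 190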